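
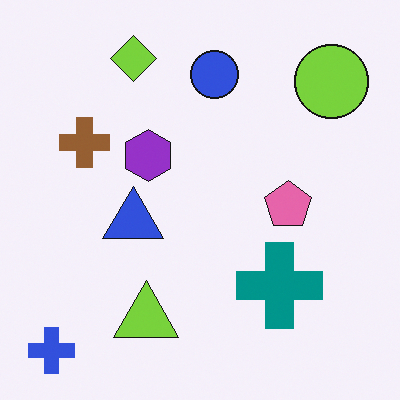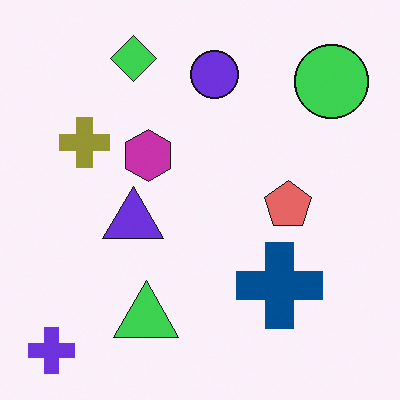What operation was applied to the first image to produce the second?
The transformation is: hue-shifted slightly.

Every shape's color has rotated by the same amount around the hue wheel — a uniform hue shift.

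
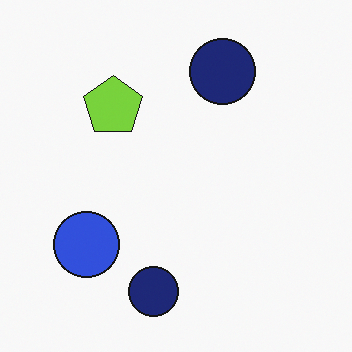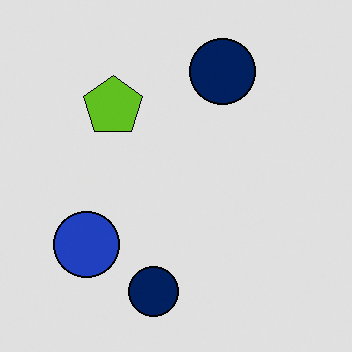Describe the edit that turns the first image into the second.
This is the original image moderately posterized.

Each flat color has snapped to a coarser quantized level — most visibly, the near-white background has dropped to a flat grey.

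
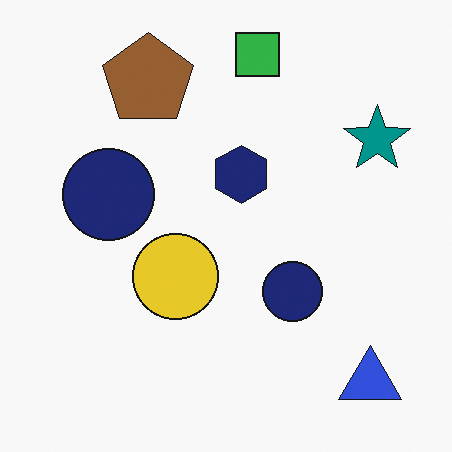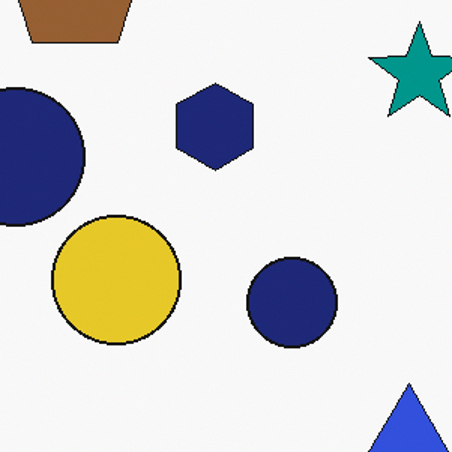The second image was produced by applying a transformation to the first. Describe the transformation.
The transformation is: cropped slightly and scaled back up.

The visible shapes are larger and the field of view is narrower; shapes near the original edges may be partly or wholly outside the frame — a crop-and-rescale.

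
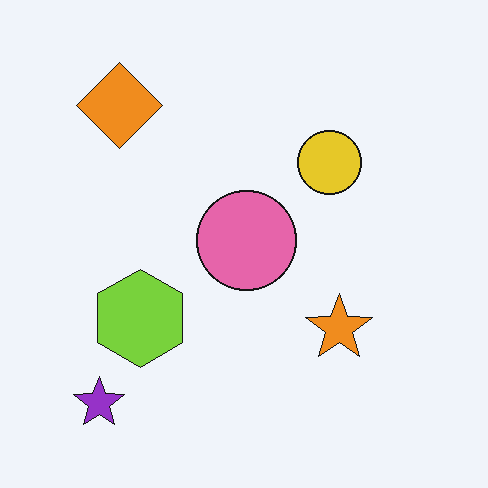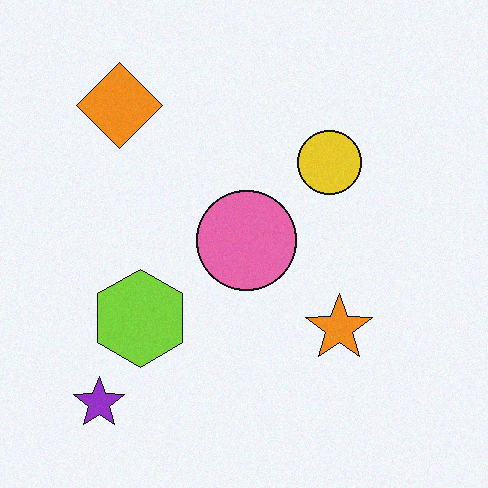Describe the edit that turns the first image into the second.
The second image is the first degraded with light additive noise.

Random speckle covers the whole image, including the flat background.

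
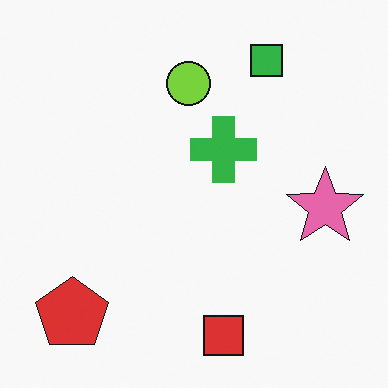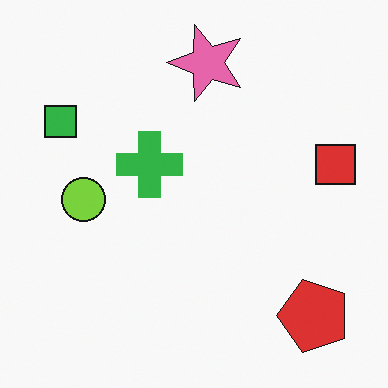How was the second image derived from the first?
Rotated 90° counter-clockwise.

The red pentagon sits in the bottom-left of the first image and the bottom-right of the second — consistent with a whole-image 90° counter-clockwise rotation.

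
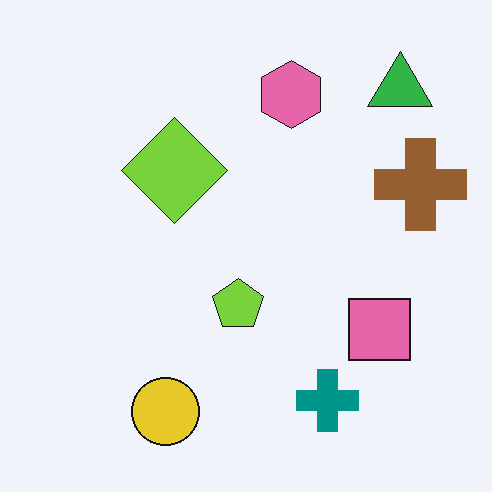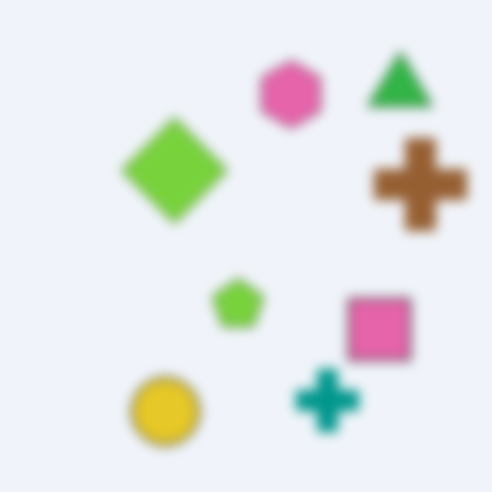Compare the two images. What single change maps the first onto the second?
The image was heavily blurred.

Shape edges and outlines are uniformly softened across the whole image.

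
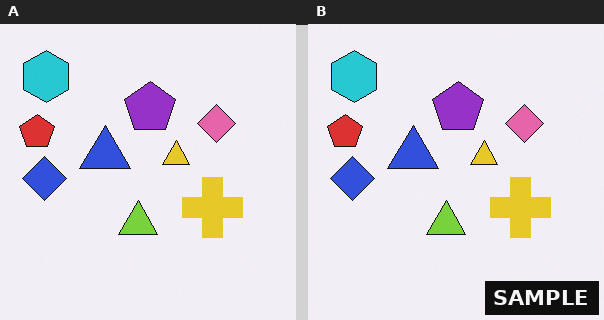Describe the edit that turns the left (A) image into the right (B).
The transformation is: watermarked with the text "SAMPLE" in the lower-right corner.

A dark label reading "SAMPLE" appears in the lower-right corner.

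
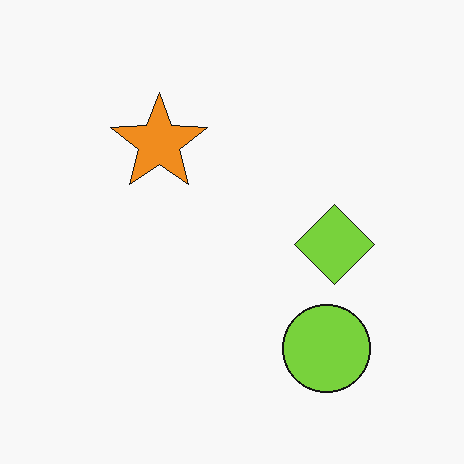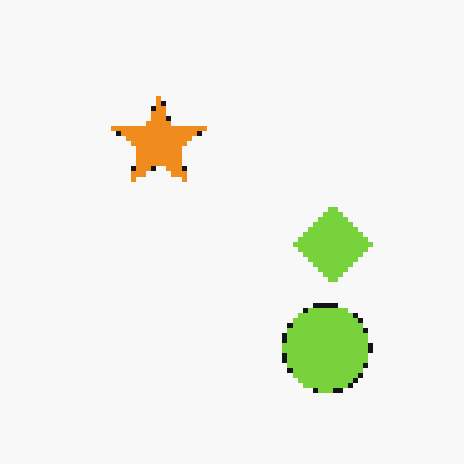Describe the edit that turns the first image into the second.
Lightly pixelated (a mild mosaic effect).

Shapes are reduced to large square blocks; fine edges and outlines are lost — a downscale-then-upscale (mosaic) effect.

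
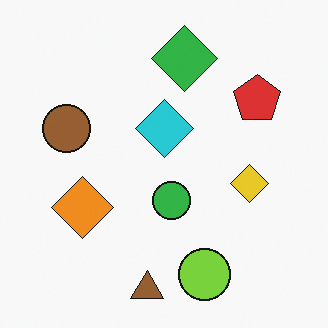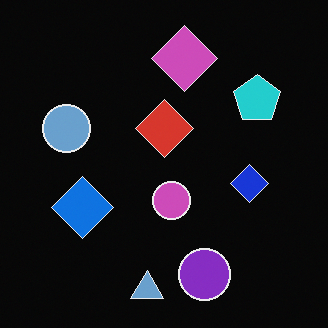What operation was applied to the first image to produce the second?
The second image is the first color-inverted (negative).

The light background has become dark and every shape's color is its complement — a photographic negative.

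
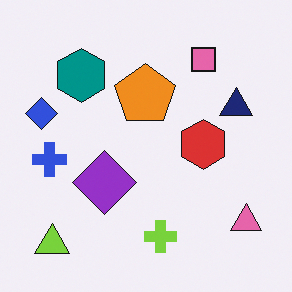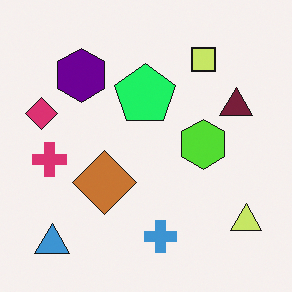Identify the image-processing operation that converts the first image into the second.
The transformation is: hue-shifted through roughly a third of the color wheel.

Every shape's color has rotated by the same amount around the hue wheel — a uniform hue shift.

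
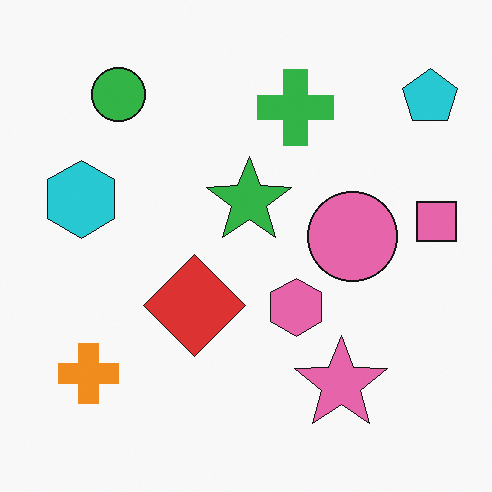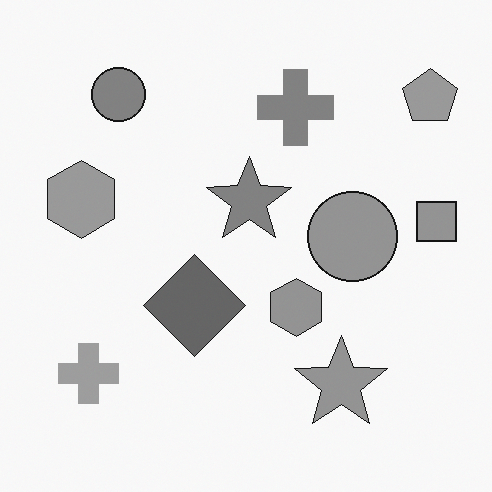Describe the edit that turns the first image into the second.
The second image is the first converted to grayscale.

All color is removed — every shape is now a shade of grey.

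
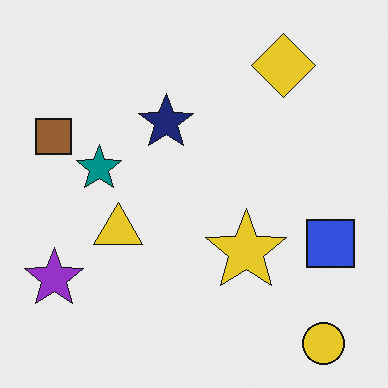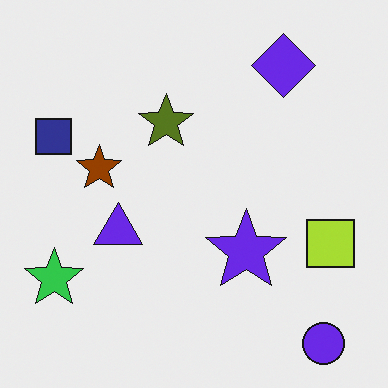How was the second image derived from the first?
Hue-shifted by a large amount.

Every shape's color has rotated by the same amount around the hue wheel — a uniform hue shift.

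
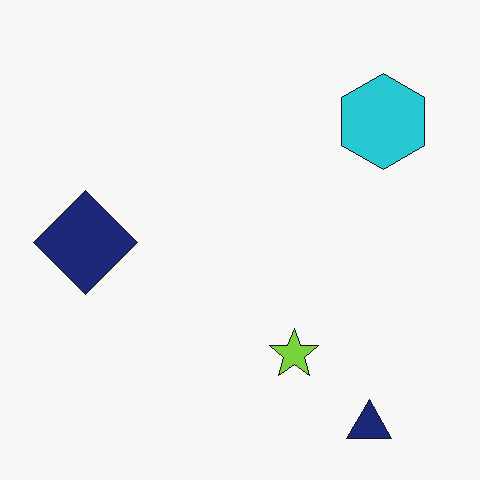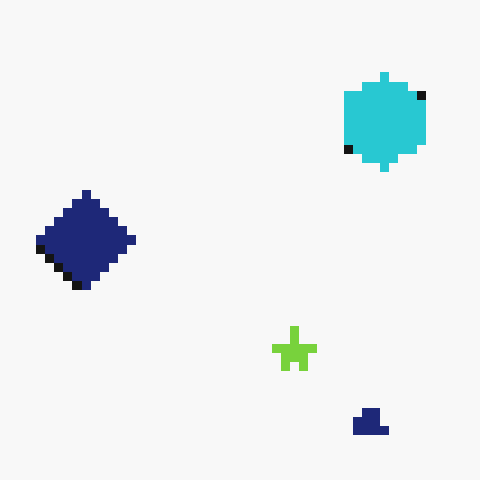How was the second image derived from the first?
It was coarsely pixelated.

Shapes are reduced to large square blocks; fine edges and outlines are lost — a downscale-then-upscale (mosaic) effect.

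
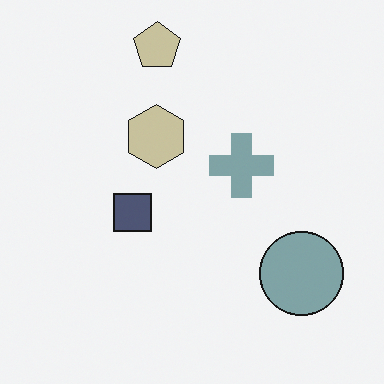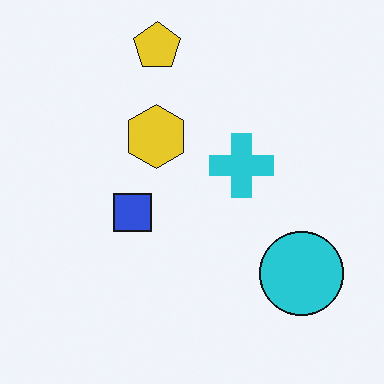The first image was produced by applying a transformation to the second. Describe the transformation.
Made much more muted (saturation change).

All colors are more muted and greyish — a global saturation change.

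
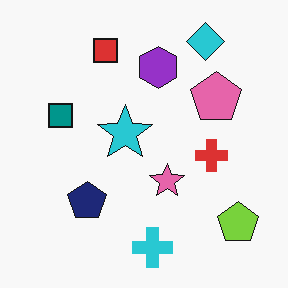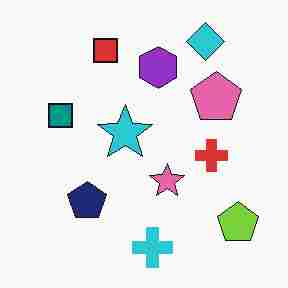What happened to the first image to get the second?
It was heavily JPEG-compressed with obvious blocking artifacts.

Blocky 8×8 compression artifacts appear around shape edges and the flat background shows ringing — characteristic JPEG degradation.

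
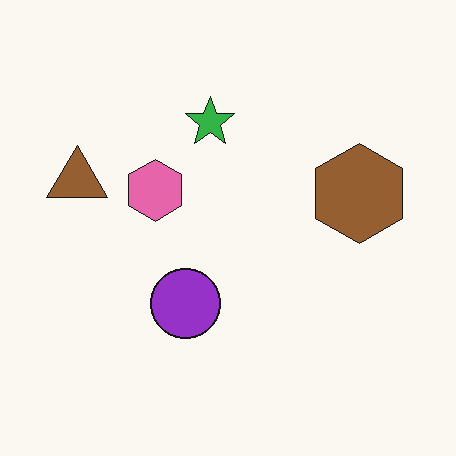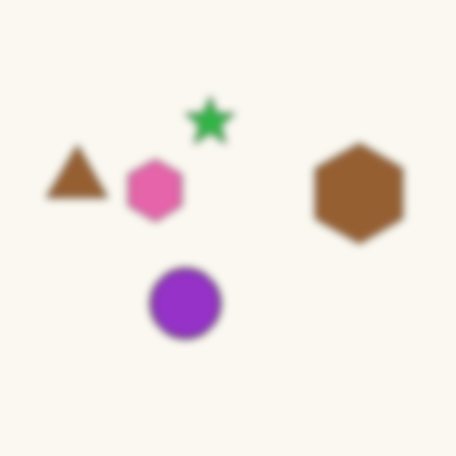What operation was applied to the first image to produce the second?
The second image is the first moderately blurred.

Shape edges and outlines are uniformly softened across the whole image.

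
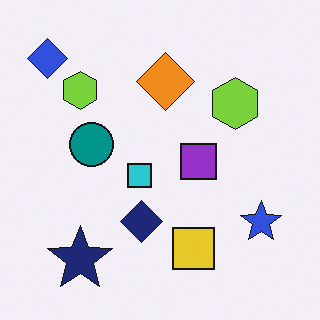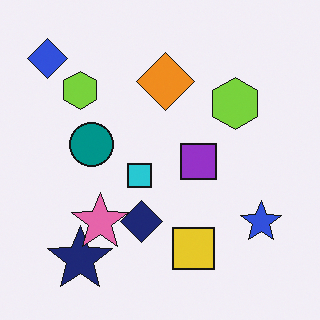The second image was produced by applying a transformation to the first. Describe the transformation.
The image was overlaid with an additional pink star.

A pink star appears in the second image that is absent from the first.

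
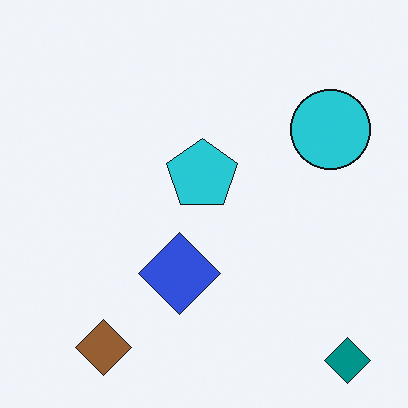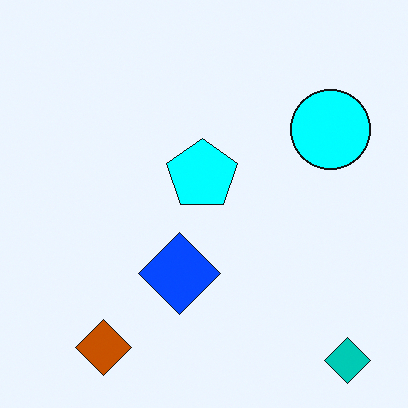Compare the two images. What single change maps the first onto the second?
The second image is the first heavily oversaturated.

All colors are more vivid — a global saturation change.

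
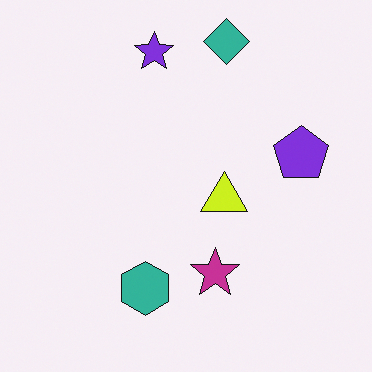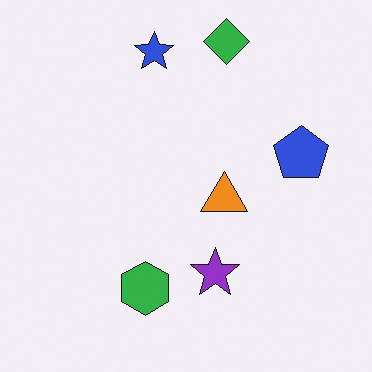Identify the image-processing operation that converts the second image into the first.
This is the original image hue-shifted slightly.

Every shape's color has rotated by the same amount around the hue wheel — a uniform hue shift.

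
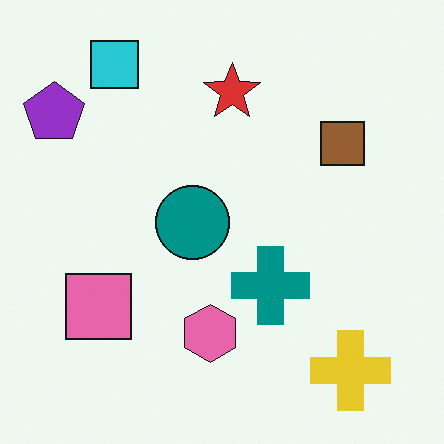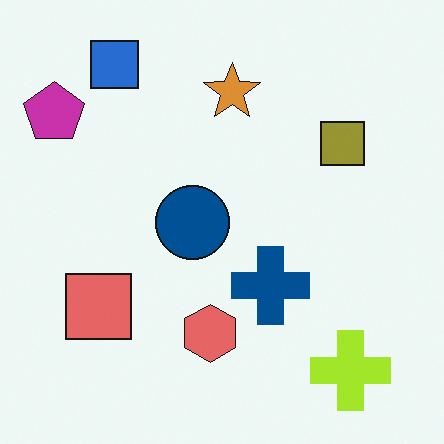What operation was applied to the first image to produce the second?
The image was hue-shifted slightly.

Every shape's color has rotated by the same amount around the hue wheel — a uniform hue shift.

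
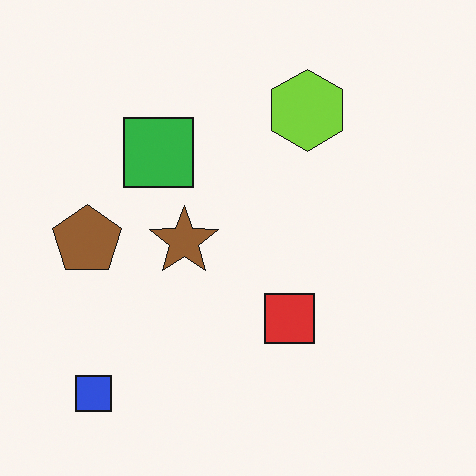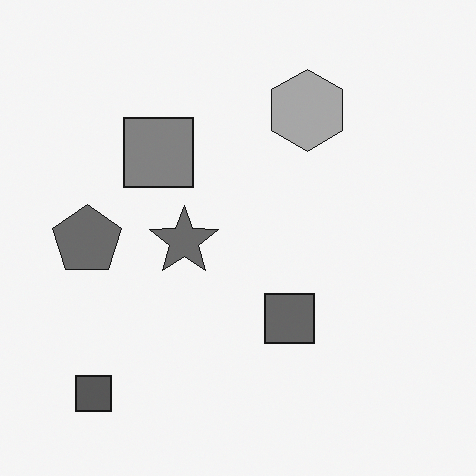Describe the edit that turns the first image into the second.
The second image is the first converted to grayscale.

All color is removed — every shape is now a shade of grey.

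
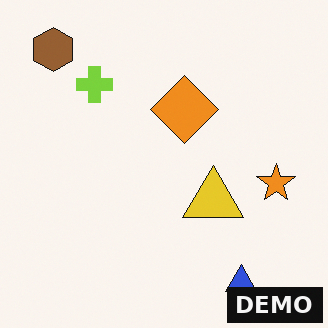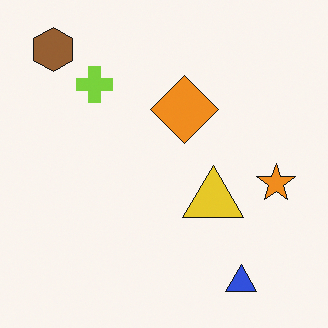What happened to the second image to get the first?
The first image is the second watermarked with the text "DEMO" in the lower-right corner.

A dark label reading "DEMO" appears in the lower-right corner.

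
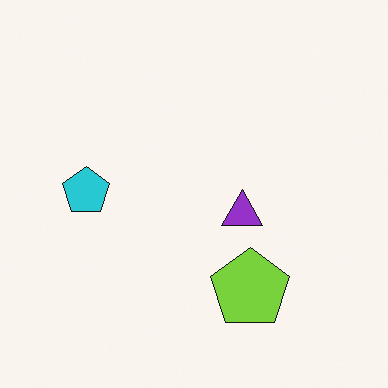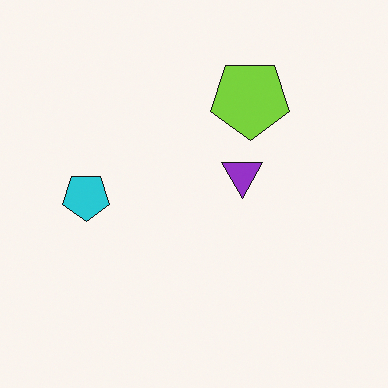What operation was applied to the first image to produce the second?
Flipped vertically (top ↔ bottom).

The lime pentagon is in the bottom of the first image and the top of the second — shapes on opposite sides of the horizontal midline have swapped in a mirror flip.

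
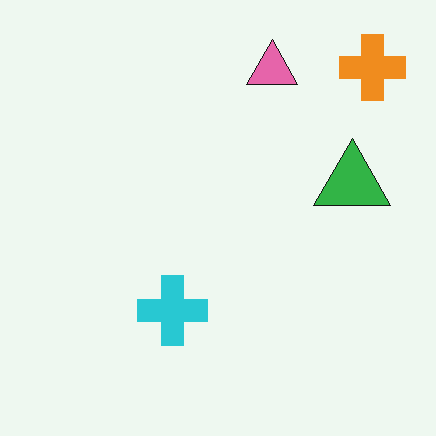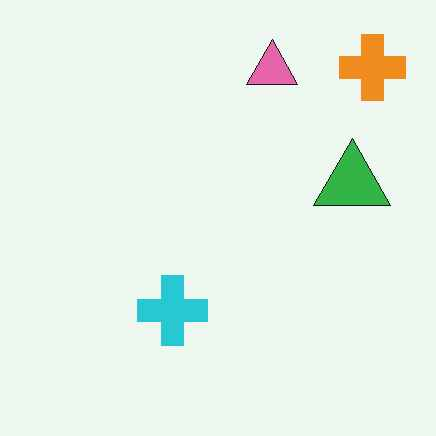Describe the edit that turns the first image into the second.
This is the original image JPEG-compressed with visible artifacts.

Blocky 8×8 compression artifacts appear around shape edges and the flat background shows ringing — characteristic JPEG degradation.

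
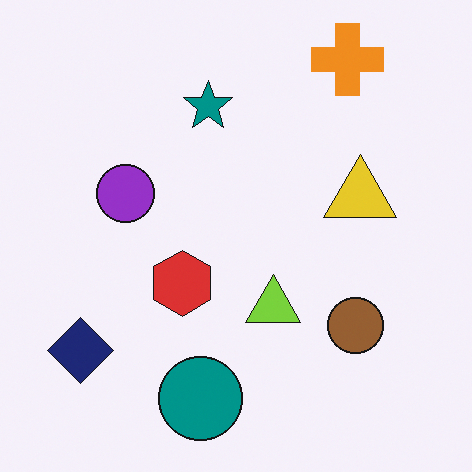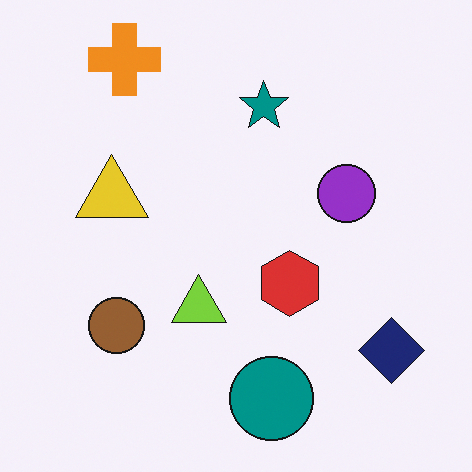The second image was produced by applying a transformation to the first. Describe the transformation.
The image was flipped horizontally (left ↔ right).

The navy diamond is in the bottom-left of the first image and the bottom-right of the second — shapes on opposite sides of the vertical midline have swapped in a mirror flip.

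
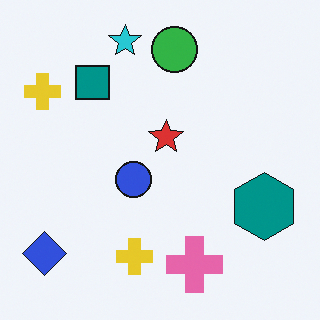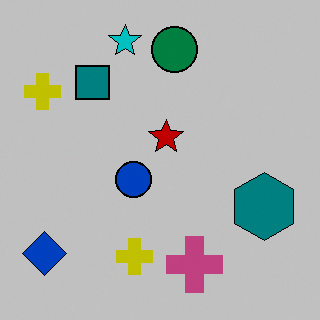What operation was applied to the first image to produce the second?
The image was aggressively posterized.

Each flat color has snapped to a coarser quantized level — most visibly, the near-white background has dropped to a flat grey.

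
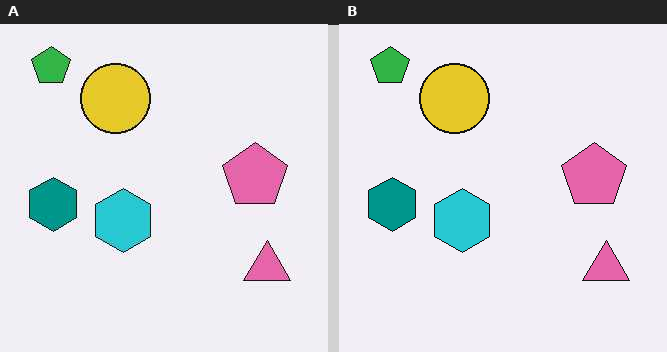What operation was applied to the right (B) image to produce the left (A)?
The left (A) image is the right (B) JPEG-compressed with visible artifacts.

Blocky 8×8 compression artifacts appear around shape edges and the flat background shows ringing — characteristic JPEG degradation.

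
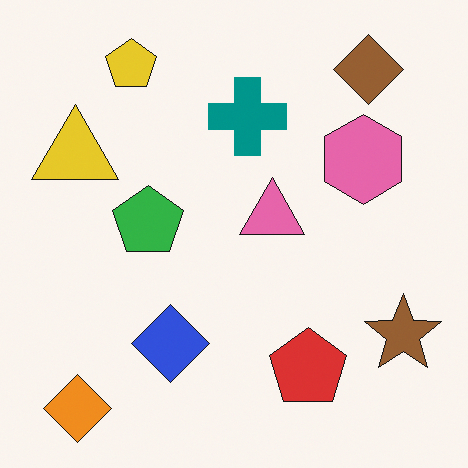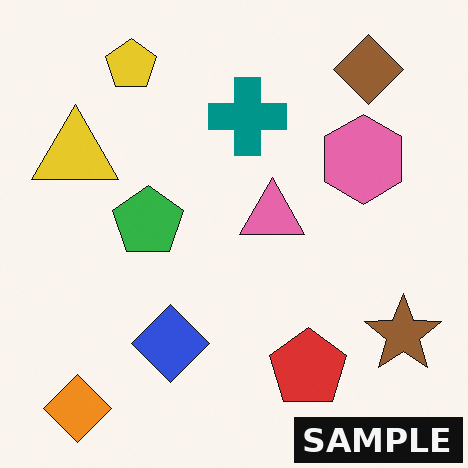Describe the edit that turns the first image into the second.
The second image is the first watermarked with the text "SAMPLE" in the lower-right corner.

A dark label reading "SAMPLE" appears in the lower-right corner.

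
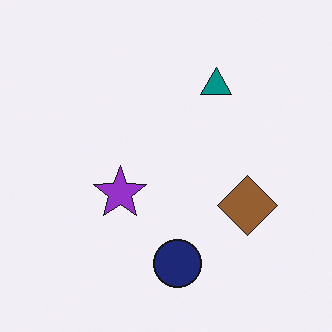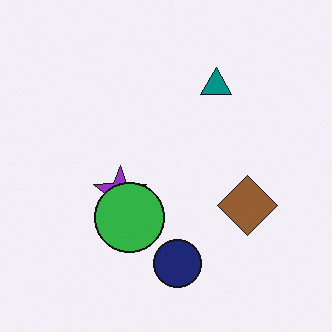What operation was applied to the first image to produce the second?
The transformation is: overlaid with an additional green circle.

A green circle appears in the second image that is absent from the first.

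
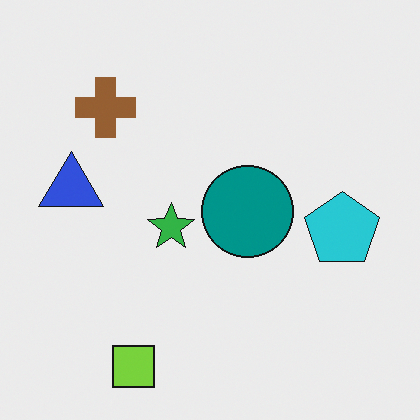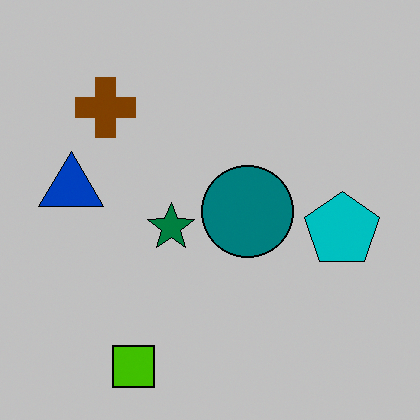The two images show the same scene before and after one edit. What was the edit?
This is the original image aggressively posterized.

Each flat color has snapped to a coarser quantized level — most visibly, the near-white background has dropped to a flat grey.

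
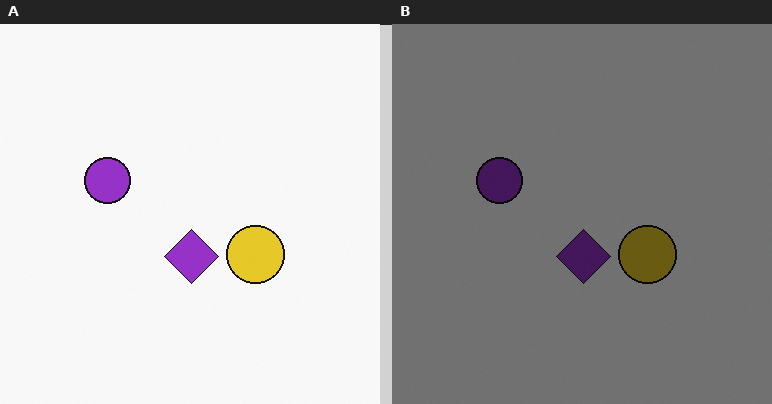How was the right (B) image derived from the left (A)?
The image was noticeably darkened.

Every pixel — background and shapes alike — is uniformly darkened.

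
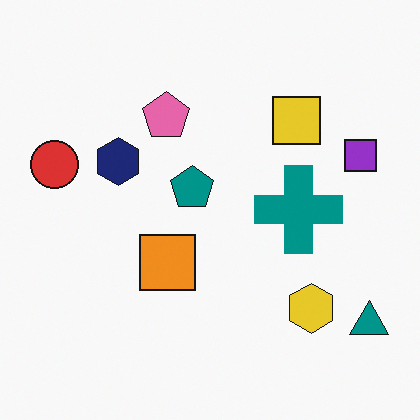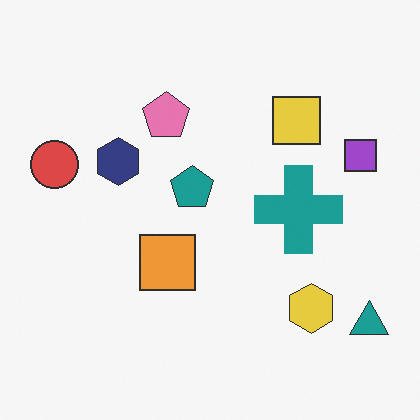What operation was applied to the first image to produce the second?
The second image is the first given slightly reduced contrast.

Tones are pushed toward mid-grey across the whole image — a global contrast change.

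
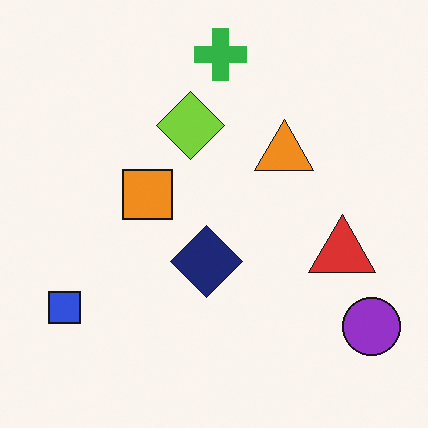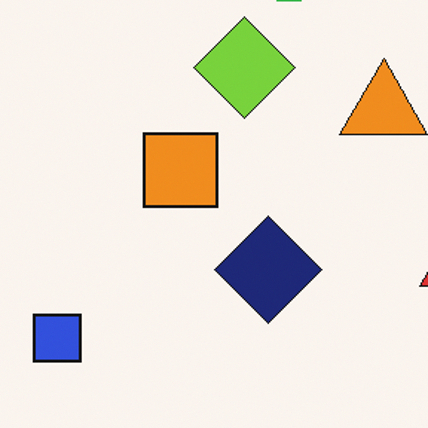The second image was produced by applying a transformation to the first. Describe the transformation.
The transformation is: cropped slightly and scaled back up.

The visible shapes are larger and the field of view is narrower; shapes near the original edges may be partly or wholly outside the frame — a crop-and-rescale.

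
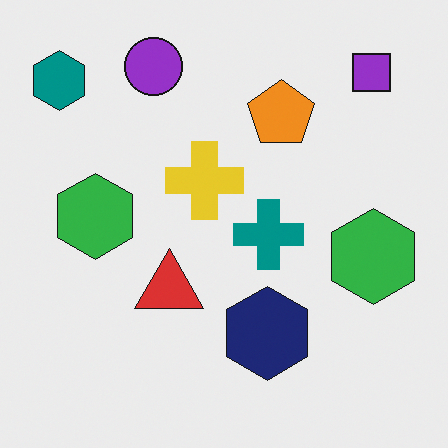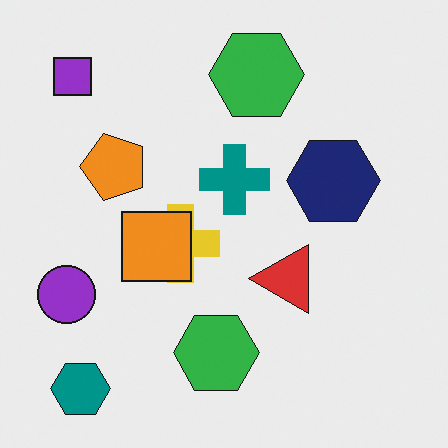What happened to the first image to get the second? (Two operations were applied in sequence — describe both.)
The second image is the first rotated 90° counter-clockwise, then overlaid with an additional orange square.

The teal hexagon sits in the top-left of the first image and the bottom-left of the second — consistent with a whole-image 90° counter-clockwise rotation. An orange square appears in the second image that is absent from the first.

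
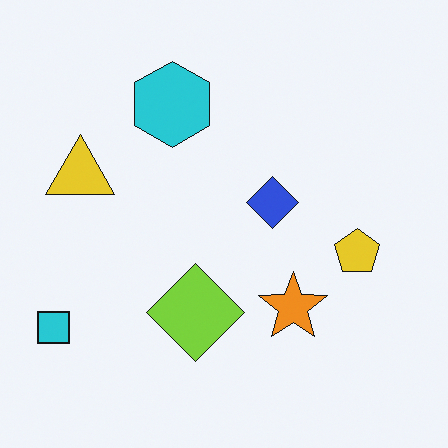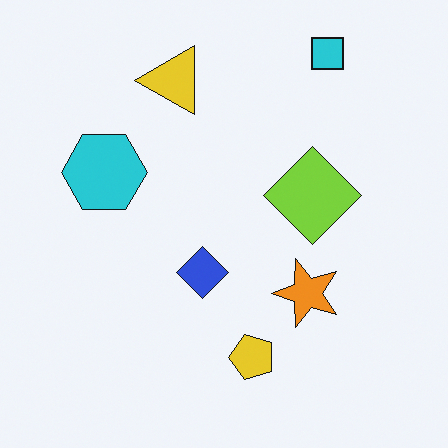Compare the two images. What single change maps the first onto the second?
The transformation is: transposed (reflected across the top-left ↔ bottom-right diagonal).

Shapes have swapped their row and column positions — what was in the top-right is now in the bottom-left — a diagonal reflection.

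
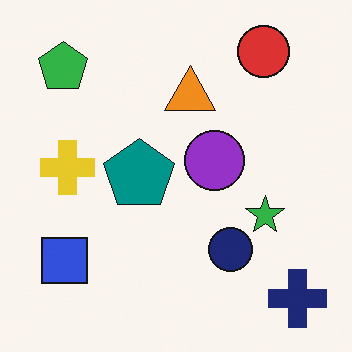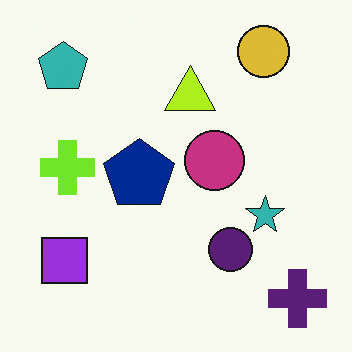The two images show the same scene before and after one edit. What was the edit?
The second image is the first hue-shifted by a small amount.

Every shape's color has rotated by the same amount around the hue wheel — a uniform hue shift.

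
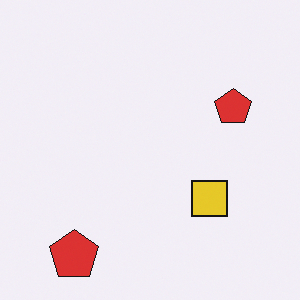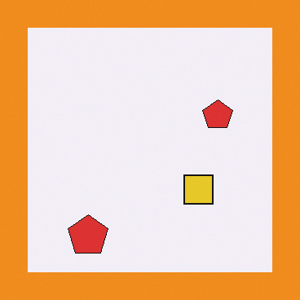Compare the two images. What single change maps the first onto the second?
The image was framed with a orange border.

A solid orange frame runs around the edge of the second image, with the content slightly shrunk inside it.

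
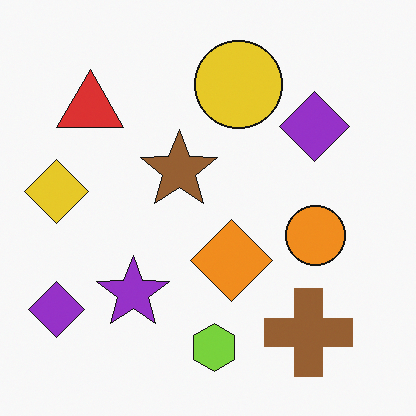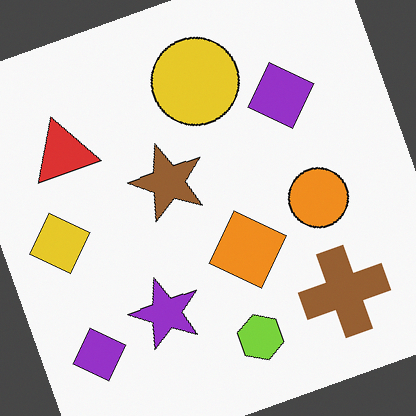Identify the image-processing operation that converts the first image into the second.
Rotated counter-clockwise by a moderate amount.

Every shape is tilted by the same angle and the image corners show triangular fill wedges — a whole-image rotation by a non-right angle.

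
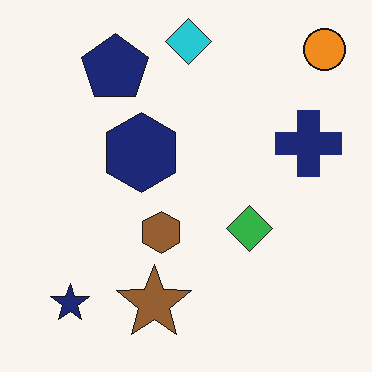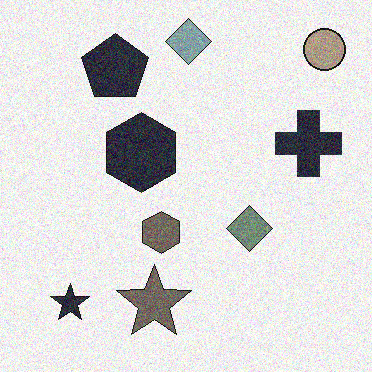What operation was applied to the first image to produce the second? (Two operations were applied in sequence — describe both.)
The image was made much more muted (saturation change), then degraded with moderate additive noise.

All colors are more muted and greyish — a global saturation change. Random speckle covers the whole image, including the flat background.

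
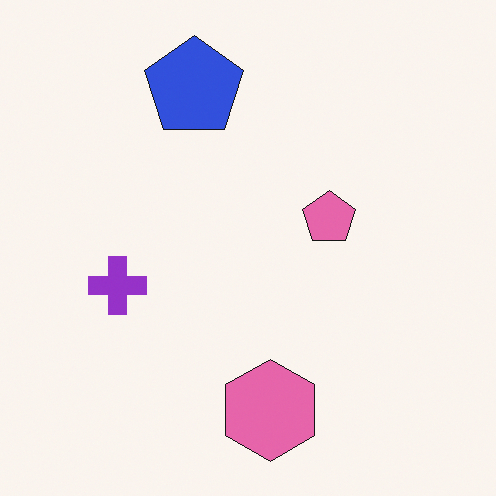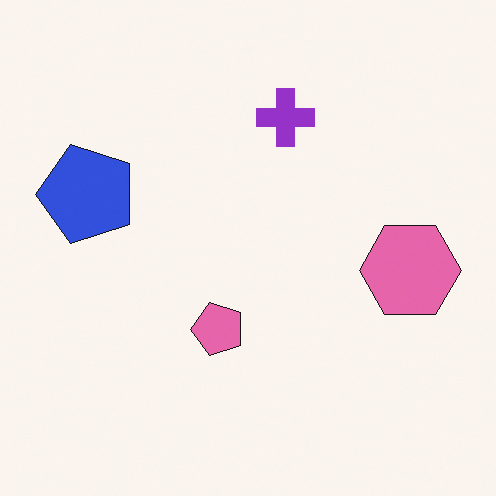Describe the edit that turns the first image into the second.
It was transposed (reflected across the top-left ↔ bottom-right diagonal).

Shapes have swapped their row and column positions — what was in the top-right is now in the bottom-left — a diagonal reflection.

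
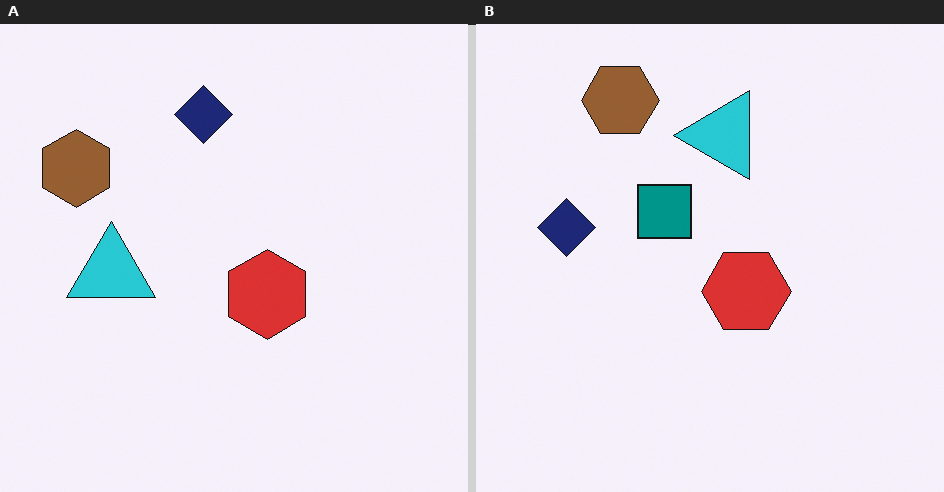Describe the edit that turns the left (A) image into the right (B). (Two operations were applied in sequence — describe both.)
The transformation is: transposed (reflected across the top-left ↔ bottom-right diagonal), then overlaid with an additional teal square.

Shapes have swapped their row and column positions — what was in the top-right is now in the bottom-left — a diagonal reflection. A teal square appears in the right (B) image that is absent from the left (A).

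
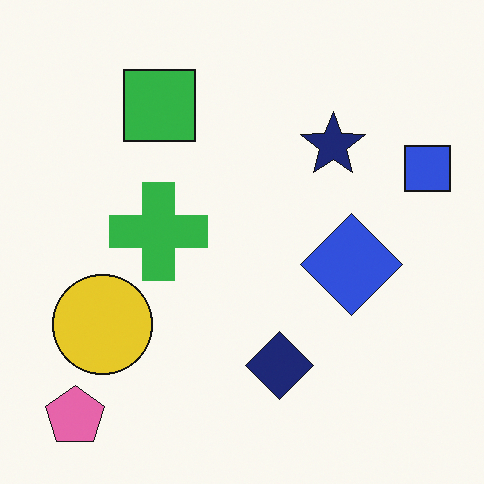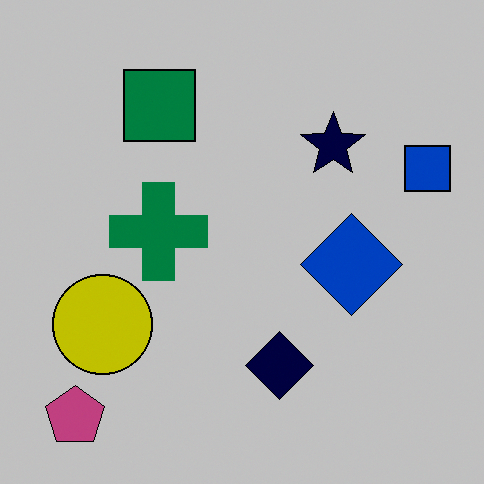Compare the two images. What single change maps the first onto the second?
The image was aggressively posterized.

Each flat color has snapped to a coarser quantized level — most visibly, the near-white background has dropped to a flat grey.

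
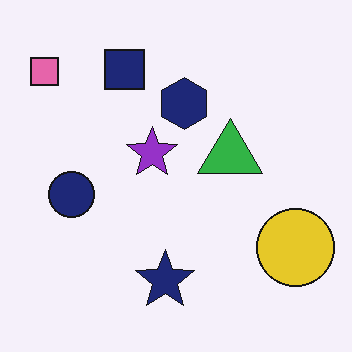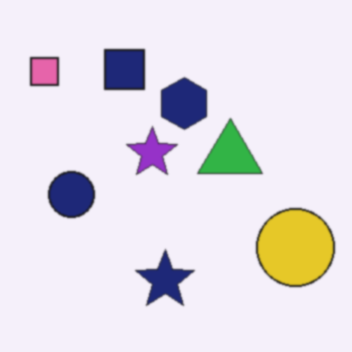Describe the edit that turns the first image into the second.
The second image is the first lightly blurred.

Shape edges and outlines are uniformly softened across the whole image.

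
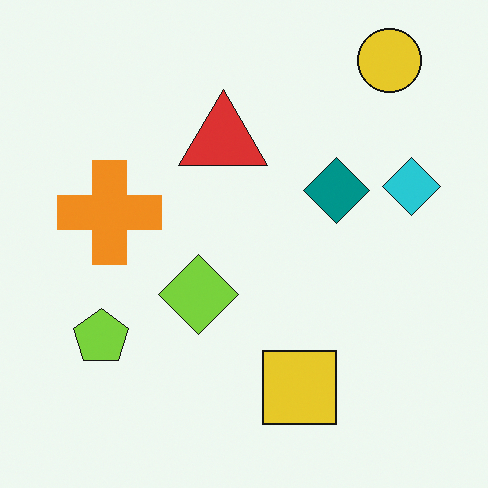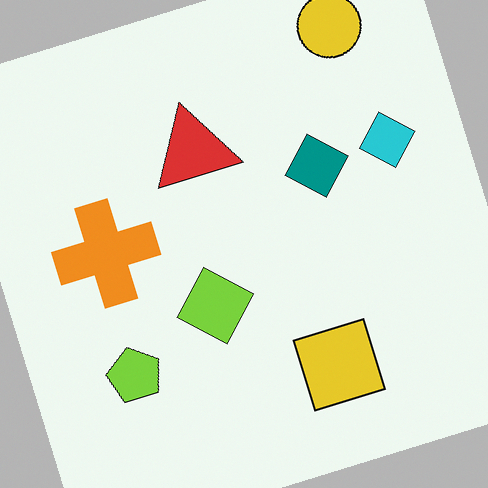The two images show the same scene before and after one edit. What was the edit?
Rotated counter-clockwise by a moderate amount.

Every shape is tilted by the same angle and the image corners show triangular fill wedges — a whole-image rotation by a non-right angle.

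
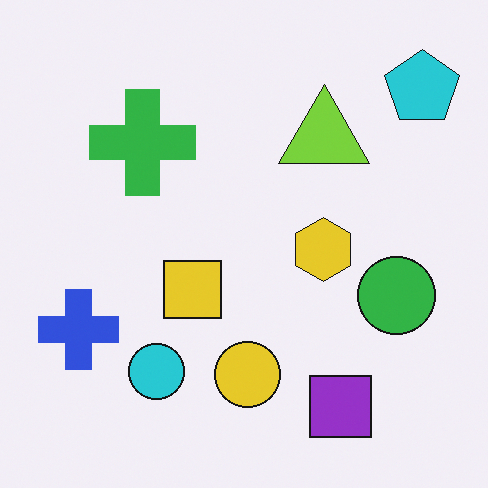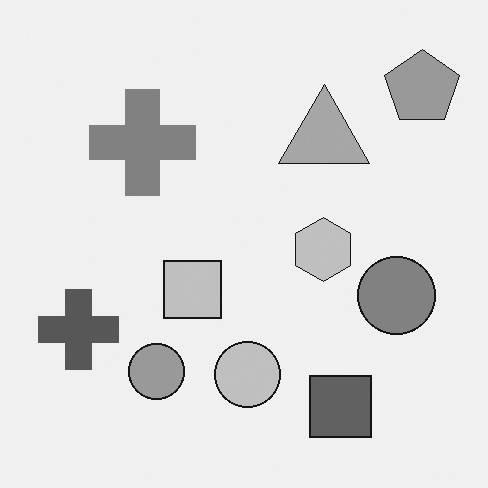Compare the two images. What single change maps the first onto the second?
The image was converted to grayscale.

All color is removed — every shape is now a shade of grey.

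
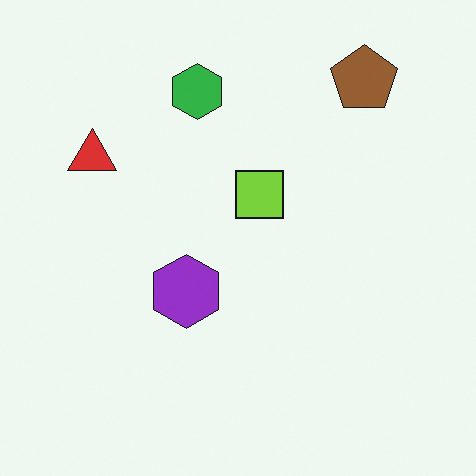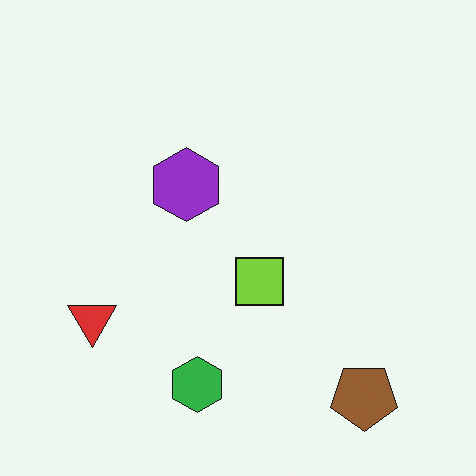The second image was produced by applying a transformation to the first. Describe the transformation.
The second image is the first flipped vertically (top ↔ bottom).

The brown pentagon is in the top-right of the first image and the bottom-right of the second — shapes on opposite sides of the horizontal midline have swapped in a mirror flip.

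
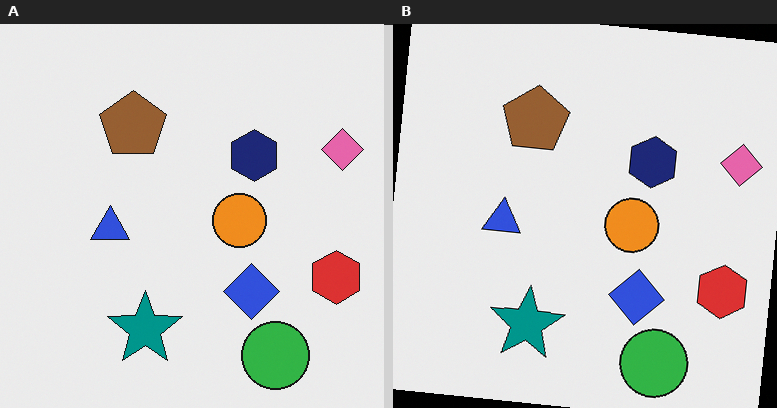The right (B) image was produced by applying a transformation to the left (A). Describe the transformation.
Rotated clockwise by a few degrees.

Every shape is tilted by the same angle and the image corners show triangular fill wedges — a whole-image rotation by a non-right angle.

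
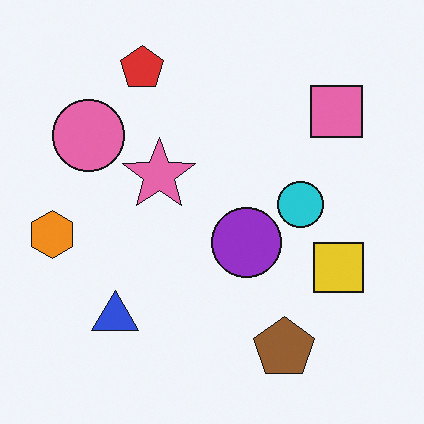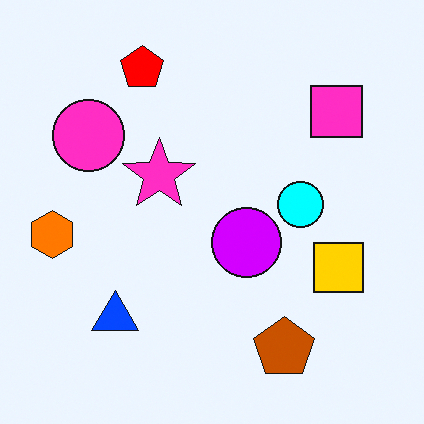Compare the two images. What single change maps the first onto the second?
Made much more vivid (saturation change).

All colors are more vivid — a global saturation change.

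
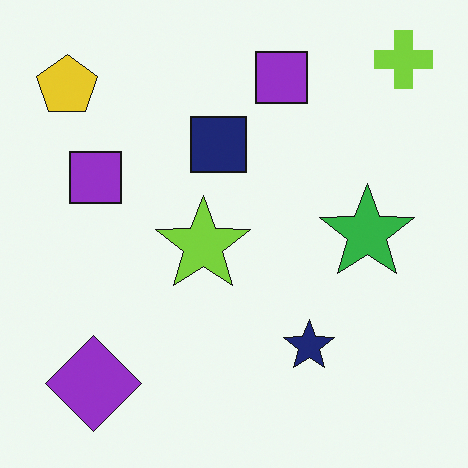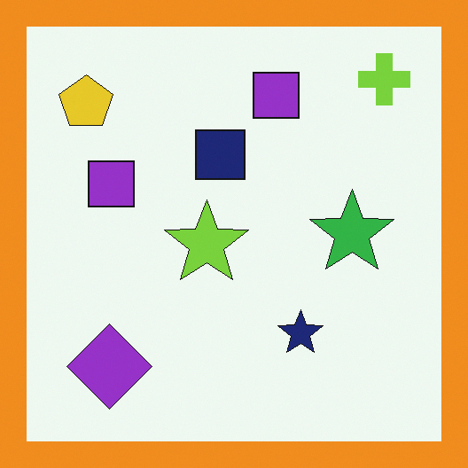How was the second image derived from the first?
The transformation is: framed with a orange border.

A solid orange frame runs around the edge of the second image, with the content slightly shrunk inside it.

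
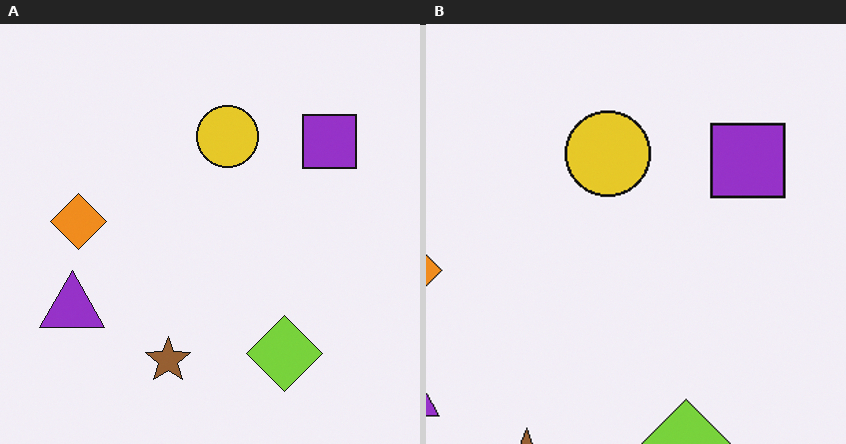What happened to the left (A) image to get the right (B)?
The right (B) image is the left (A) cropped to a modestly smaller region and rescaled.

The visible shapes are larger and the field of view is narrower; shapes near the original edges may be partly or wholly outside the frame — a crop-and-rescale.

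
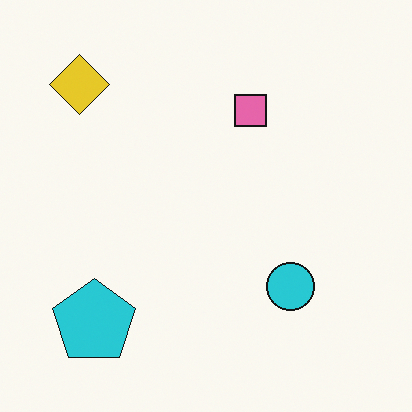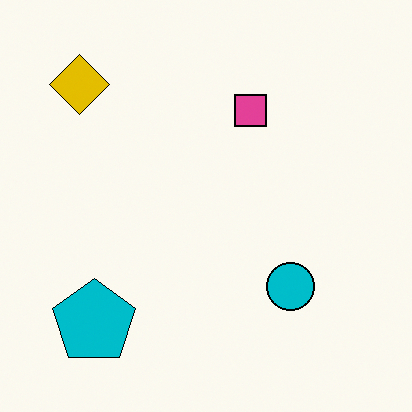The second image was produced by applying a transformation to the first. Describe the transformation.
The transformation is: given slightly increased contrast.

Tones are pushed away from mid-grey across the whole image — a global contrast change.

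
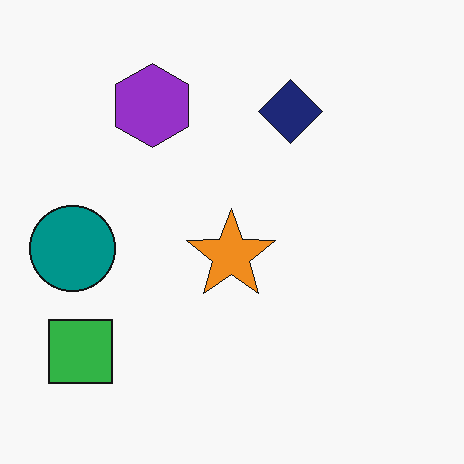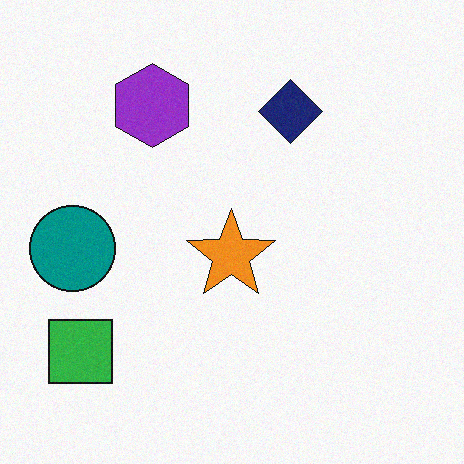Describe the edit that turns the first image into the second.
The image was degraded with a light layer of grain.

Random speckle covers the whole image, including the flat background.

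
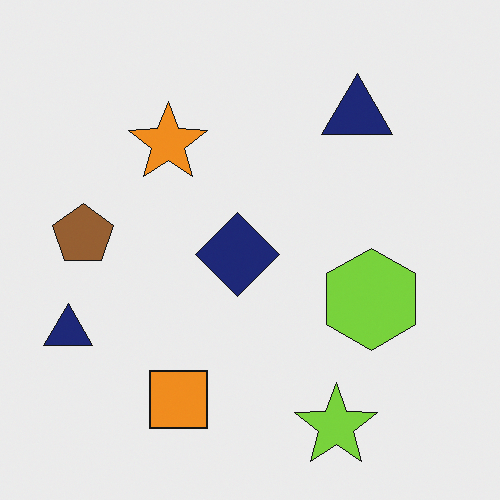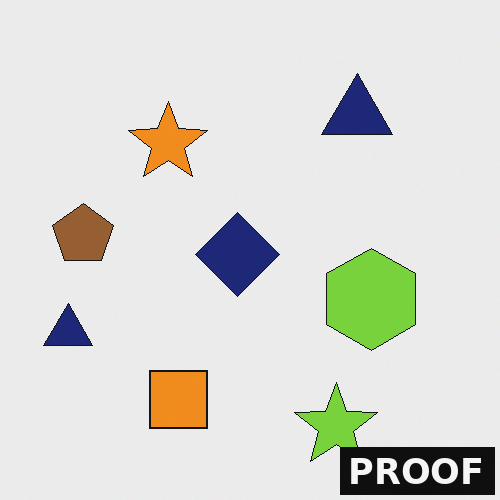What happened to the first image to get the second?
It was watermarked with the text "PROOF" in the lower-right corner.

A dark label reading "PROOF" appears in the lower-right corner.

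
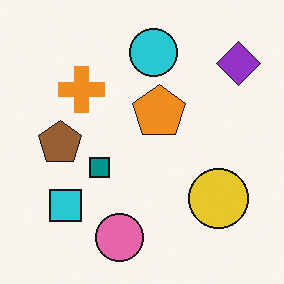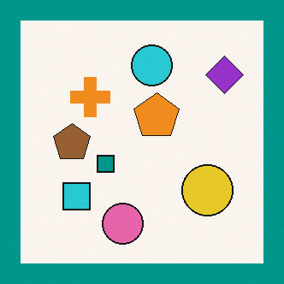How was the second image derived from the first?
The transformation is: framed with a teal border.

A solid teal frame runs around the edge of the second image, with the content slightly shrunk inside it.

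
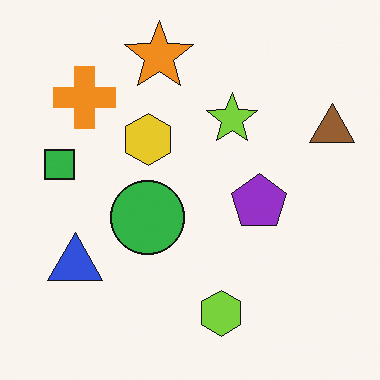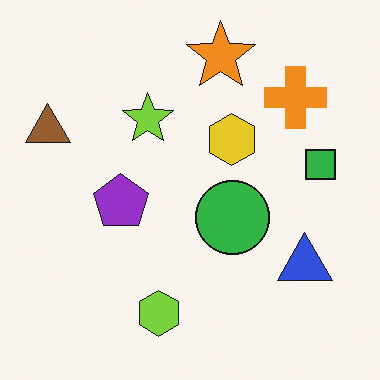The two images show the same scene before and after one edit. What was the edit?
Flipped horizontally (left ↔ right).

The brown triangle is in the right of the first image and the left of the second — shapes on opposite sides of the vertical midline have swapped in a mirror flip.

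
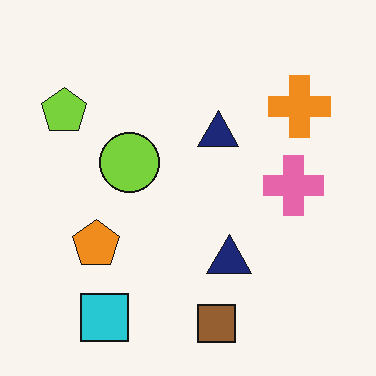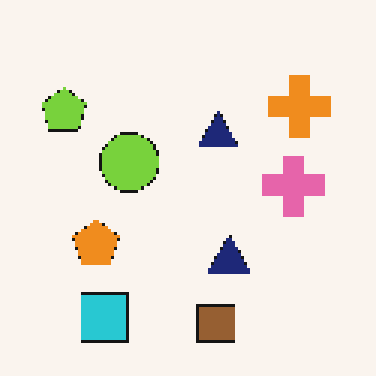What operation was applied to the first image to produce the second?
This is the original image lightly pixelated (a mild mosaic effect).

Shapes are reduced to large square blocks; fine edges and outlines are lost — a downscale-then-upscale (mosaic) effect.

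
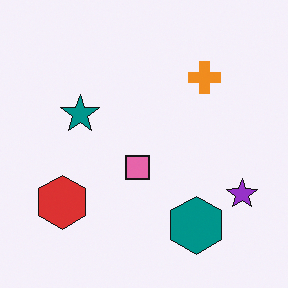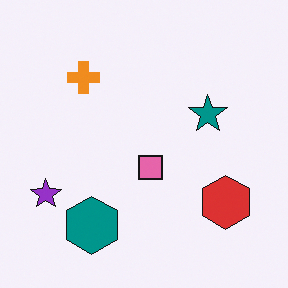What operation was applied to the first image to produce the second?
Flipped horizontally (left ↔ right).

The purple star is in the bottom-right of the first image and the bottom-left of the second — shapes on opposite sides of the vertical midline have swapped in a mirror flip.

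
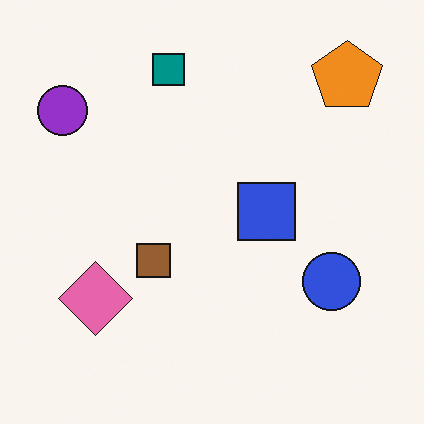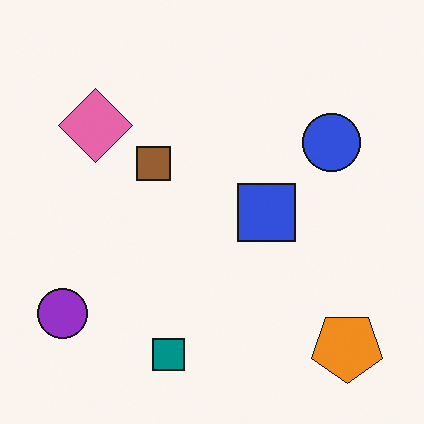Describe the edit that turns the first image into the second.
The image was flipped vertically (top ↔ bottom).

The teal square is in the top of the first image and the bottom of the second — shapes on opposite sides of the horizontal midline have swapped in a mirror flip.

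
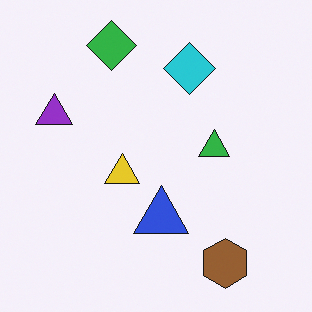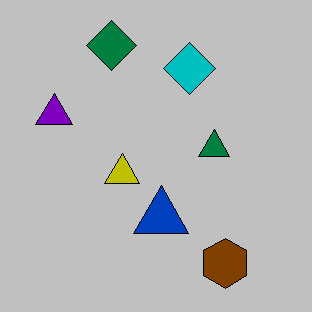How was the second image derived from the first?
It was aggressively posterized.

Each flat color has snapped to a coarser quantized level — most visibly, the near-white background has dropped to a flat grey.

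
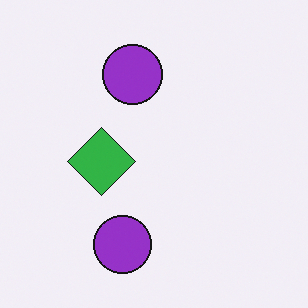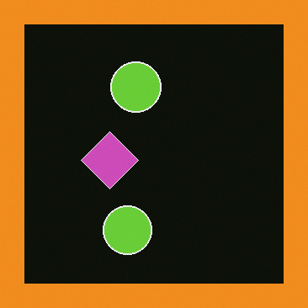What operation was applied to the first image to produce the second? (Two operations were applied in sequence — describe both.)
The second image is the first color-inverted (negative), then framed with a orange border.

The light background has become dark and every shape's color is its complement — a photographic negative. A solid orange frame runs around the edge of the second image, with the content slightly shrunk inside it.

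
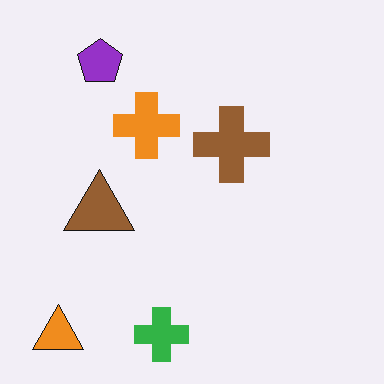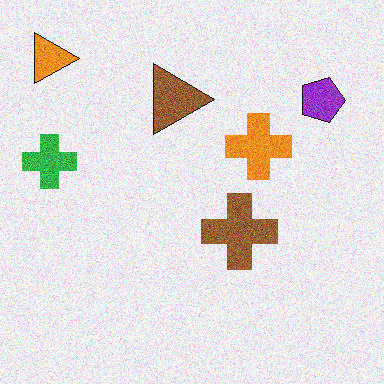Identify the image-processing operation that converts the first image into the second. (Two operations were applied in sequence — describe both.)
Rotated 90° clockwise, then degraded with moderate additive noise.

The orange triangle sits in the bottom-left of the first image and the top-left of the second — consistent with a whole-image 90° clockwise rotation. Random speckle covers the whole image, including the flat background.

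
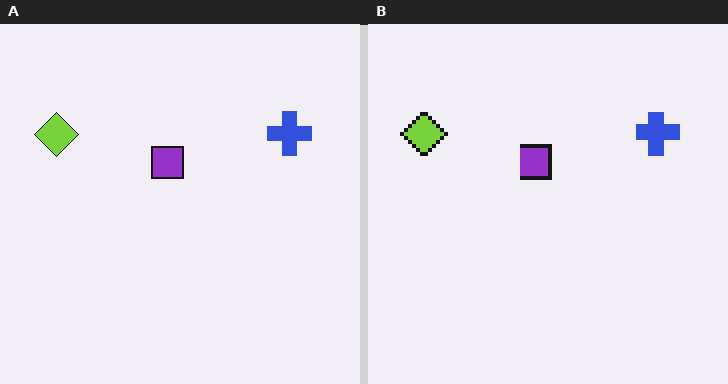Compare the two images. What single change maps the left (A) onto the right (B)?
The right (B) image is the left (A) mildly pixelated.

Shapes are reduced to large square blocks; fine edges and outlines are lost — a downscale-then-upscale (mosaic) effect.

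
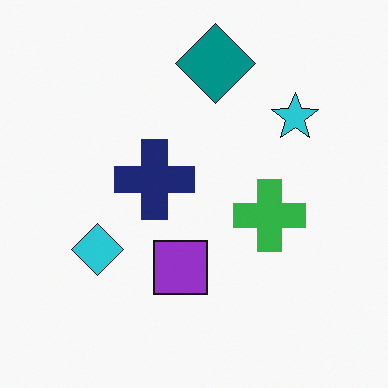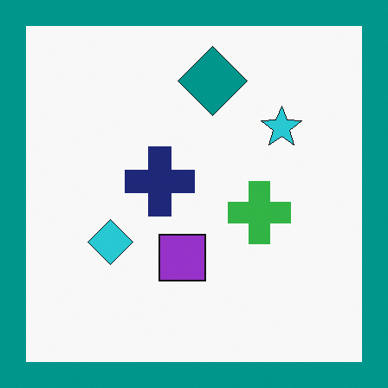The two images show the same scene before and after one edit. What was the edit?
The image was framed with a teal border.

A solid teal frame runs around the edge of the second image, with the content slightly shrunk inside it.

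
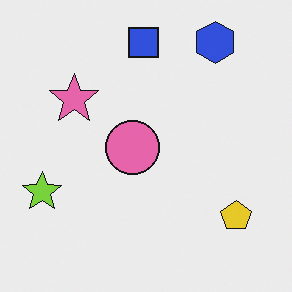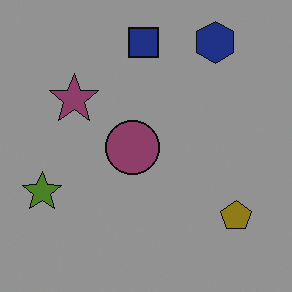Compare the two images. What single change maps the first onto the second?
This is the original image noticeably darkened.

Every pixel — background and shapes alike — is uniformly darkened.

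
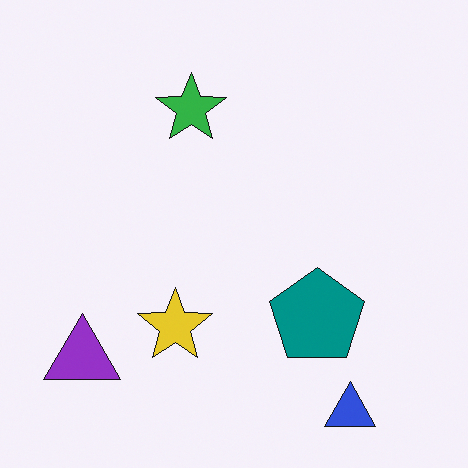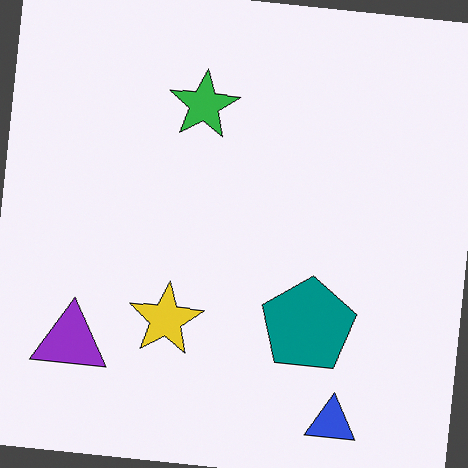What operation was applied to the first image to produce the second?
The second image is the first rotated clockwise by a slight angle.

Every shape is tilted by the same angle and the image corners show triangular fill wedges — a whole-image rotation by a non-right angle.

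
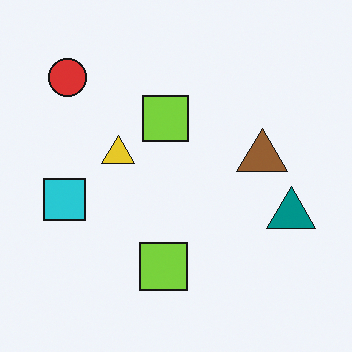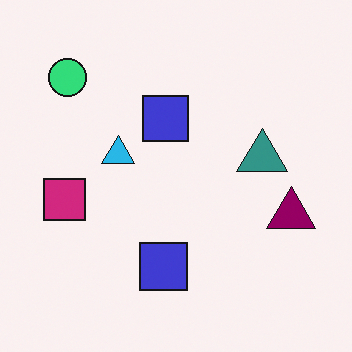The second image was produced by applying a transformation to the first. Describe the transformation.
The transformation is: hue-shifted by a moderate amount.

Every shape's color has rotated by the same amount around the hue wheel — a uniform hue shift.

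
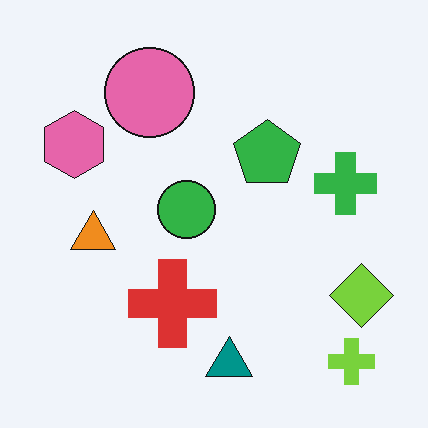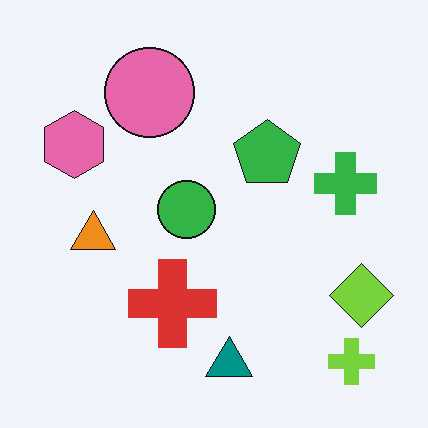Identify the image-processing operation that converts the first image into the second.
The second image is the first given moderate JPEG compression.

Blocky 8×8 compression artifacts appear around shape edges and the flat background shows ringing — characteristic JPEG degradation.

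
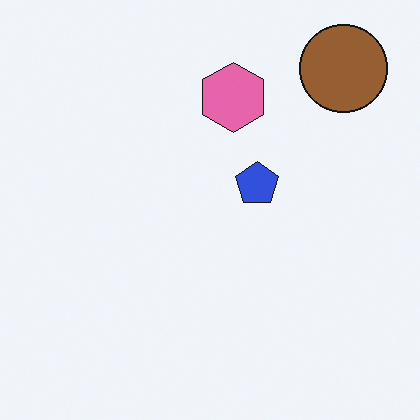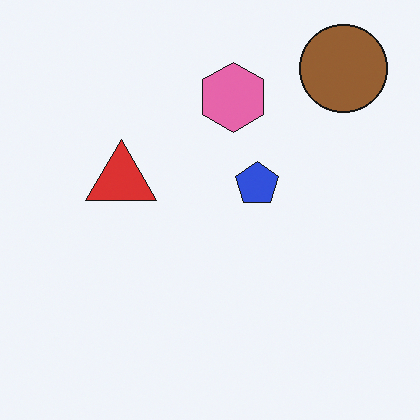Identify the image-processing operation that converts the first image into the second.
The transformation is: overlaid with an additional red triangle.

A red triangle appears in the second image that is absent from the first.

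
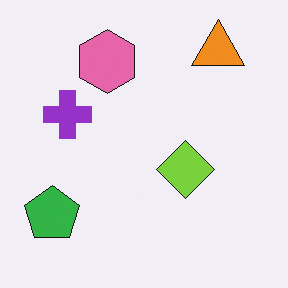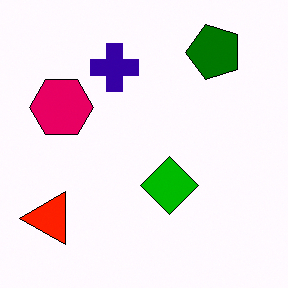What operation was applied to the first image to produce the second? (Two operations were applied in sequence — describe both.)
It was given much higher contrast, then transposed (reflected across the top-left ↔ bottom-right diagonal).

Tones are pushed away from mid-grey across the whole image — a global contrast change. Shapes have swapped their row and column positions — what was in the top-right is now in the bottom-left — a diagonal reflection.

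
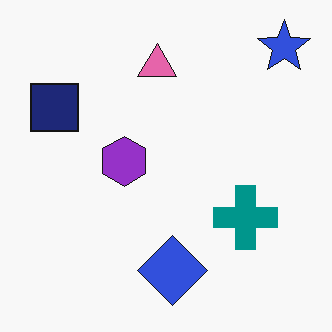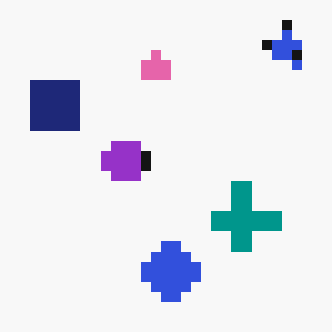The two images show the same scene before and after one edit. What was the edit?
The image was heavily pixelated into large blocks.

Shapes are reduced to large square blocks; fine edges and outlines are lost — a downscale-then-upscale (mosaic) effect.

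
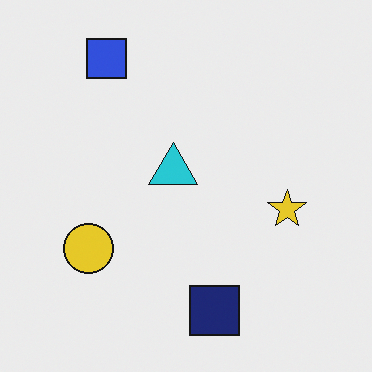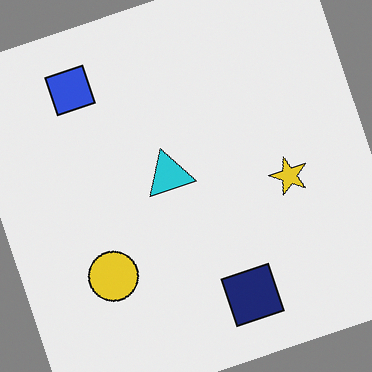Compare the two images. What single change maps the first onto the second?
The transformation is: rotated counter-clockwise by a clearly visible amount.

Every shape is tilted by the same angle and the image corners show triangular fill wedges — a whole-image rotation by a non-right angle.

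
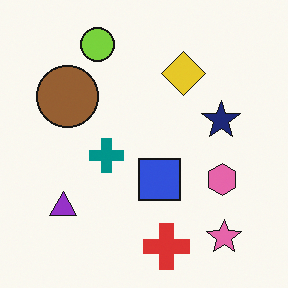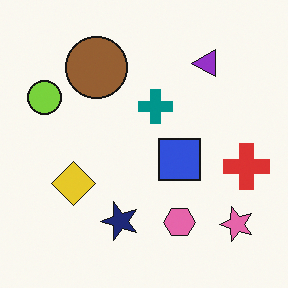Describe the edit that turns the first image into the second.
The second image is the first transposed (reflected across the top-left ↔ bottom-right diagonal).

Shapes have swapped their row and column positions — what was in the top-right is now in the bottom-left — a diagonal reflection.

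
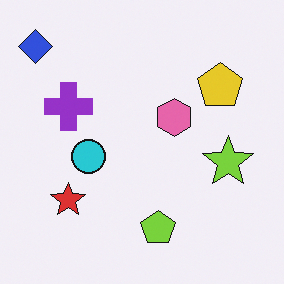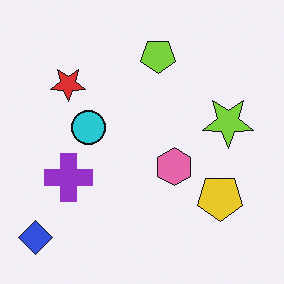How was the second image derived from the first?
This is the original image flipped vertically (top ↔ bottom).

The blue diamond is in the top-left of the first image and the bottom-left of the second — shapes on opposite sides of the horizontal midline have swapped in a mirror flip.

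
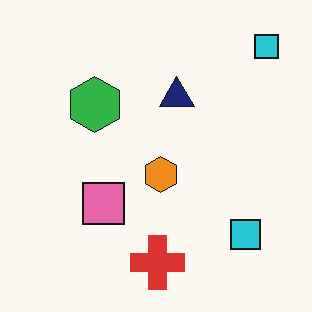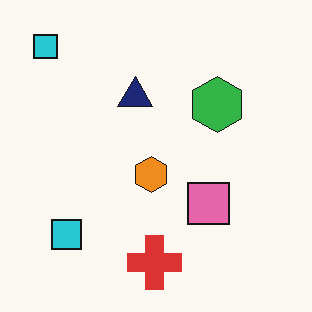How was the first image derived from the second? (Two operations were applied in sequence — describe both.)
The transformation is: flipped horizontally (left ↔ right), then given moderate JPEG compression.

The green hexagon is in the right of the second image and the left of the first — shapes on opposite sides of the vertical midline have swapped in a mirror flip. Blocky 8×8 compression artifacts appear around shape edges and the flat background shows ringing — characteristic JPEG degradation.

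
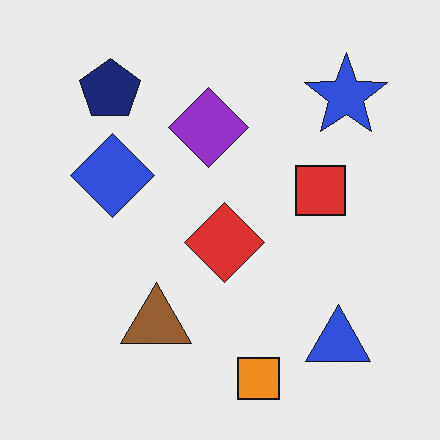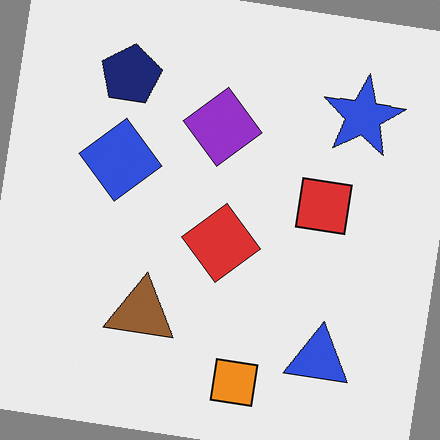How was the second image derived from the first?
The second image is the first rotated clockwise by a few degrees.

Every shape is tilted by the same angle and the image corners show triangular fill wedges — a whole-image rotation by a non-right angle.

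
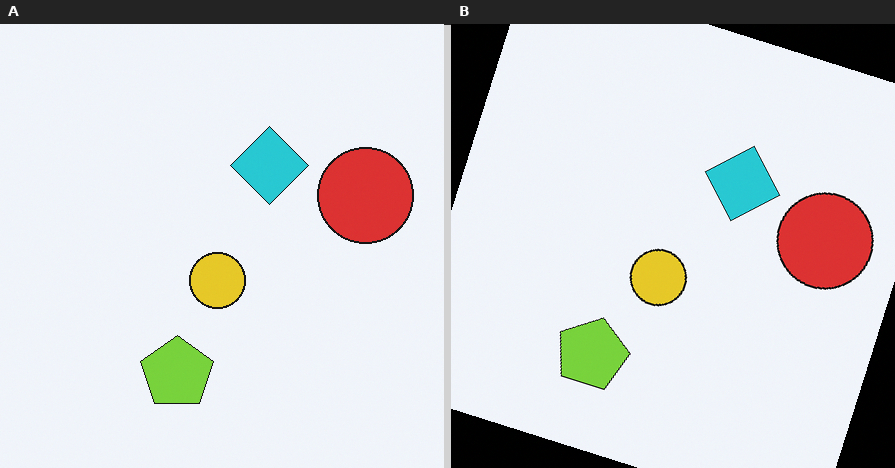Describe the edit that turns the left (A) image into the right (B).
The transformation is: rotated clockwise by a moderate amount.

Every shape is tilted by the same angle and the image corners show triangular fill wedges — a whole-image rotation by a non-right angle.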